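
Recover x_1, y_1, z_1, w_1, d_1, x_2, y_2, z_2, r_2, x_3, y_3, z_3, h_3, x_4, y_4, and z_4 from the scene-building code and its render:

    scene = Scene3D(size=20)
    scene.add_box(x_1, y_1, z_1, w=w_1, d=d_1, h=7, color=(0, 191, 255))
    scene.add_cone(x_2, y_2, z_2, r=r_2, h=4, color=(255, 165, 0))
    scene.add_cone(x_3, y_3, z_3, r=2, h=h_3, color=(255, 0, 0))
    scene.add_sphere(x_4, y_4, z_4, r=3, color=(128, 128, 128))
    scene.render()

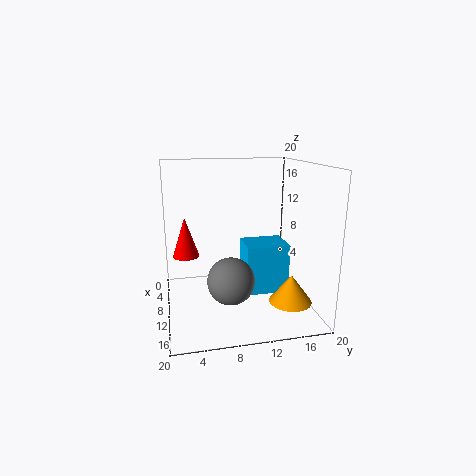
x_1 = 7
y_1 = 11
z_1 = 2
w_1 = 5
d_1 = 6
x_2 = 13
y_2 = 17
z_2 = 1
r_2 = 3
x_3 = 5
y_3 = 3
z_3 = 6
h_3 = 6
x_4 = 15
y_4 = 8
z_4 = 6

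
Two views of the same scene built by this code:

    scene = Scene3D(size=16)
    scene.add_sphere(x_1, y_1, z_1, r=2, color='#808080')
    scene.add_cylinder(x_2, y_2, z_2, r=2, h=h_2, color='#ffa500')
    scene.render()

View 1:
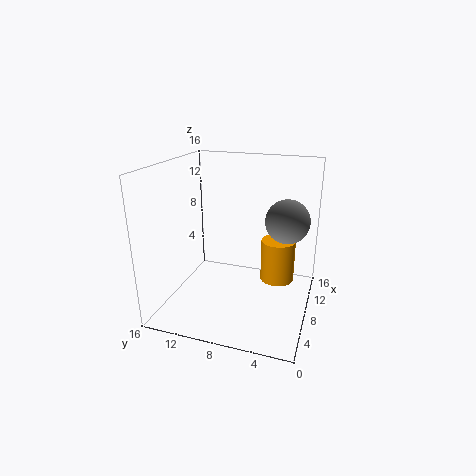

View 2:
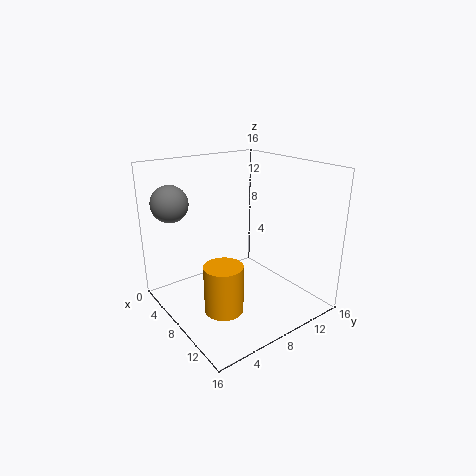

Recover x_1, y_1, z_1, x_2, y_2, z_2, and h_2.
x_1 = 4
y_1 = 2
z_1 = 12
x_2 = 11
y_2 = 4
z_2 = 2
h_2 = 5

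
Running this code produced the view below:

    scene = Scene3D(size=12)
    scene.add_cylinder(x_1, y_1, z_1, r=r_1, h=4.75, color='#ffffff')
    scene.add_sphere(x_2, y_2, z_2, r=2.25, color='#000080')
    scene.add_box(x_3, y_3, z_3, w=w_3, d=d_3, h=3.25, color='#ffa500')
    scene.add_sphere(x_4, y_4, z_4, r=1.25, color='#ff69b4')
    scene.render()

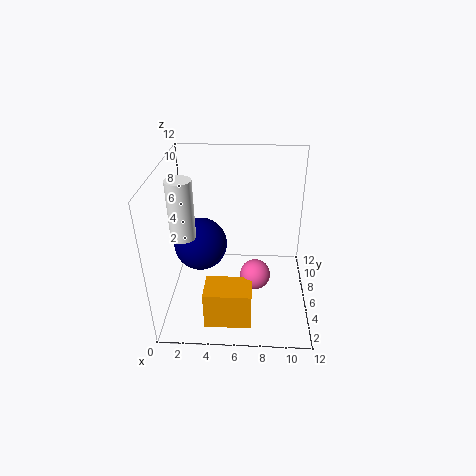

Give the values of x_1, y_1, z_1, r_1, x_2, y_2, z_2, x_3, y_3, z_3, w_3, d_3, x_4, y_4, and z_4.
x_1 = 1.75, y_1 = 4.75, z_1 = 6.75, r_1 = 1, x_2 = 2.75, y_2 = 6.5, z_2 = 5, x_3 = 3.5, y_3 = 1.5, z_3 = 0.25, w_3 = 3.75, d_3 = 2.5, x_4 = 7.5, y_4 = 4.75, z_4 = 3.25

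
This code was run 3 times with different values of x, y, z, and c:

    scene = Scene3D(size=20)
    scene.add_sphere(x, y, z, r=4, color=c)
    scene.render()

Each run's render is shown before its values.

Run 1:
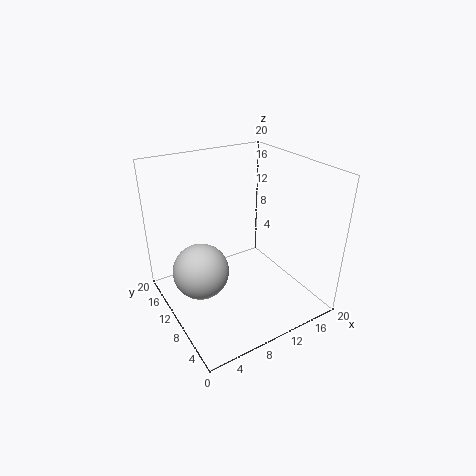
x = 5
y = 12
z = 5
c = 'lightgray'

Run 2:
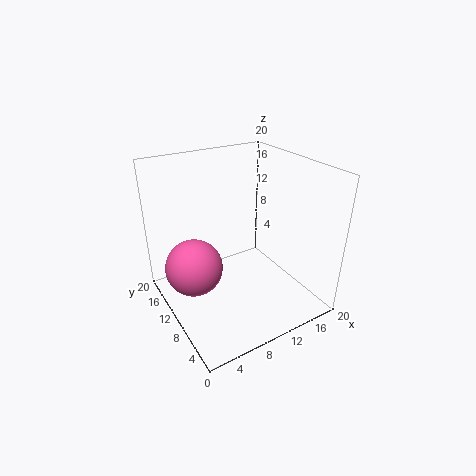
x = 4
y = 12
z = 6
c = 'hotpink'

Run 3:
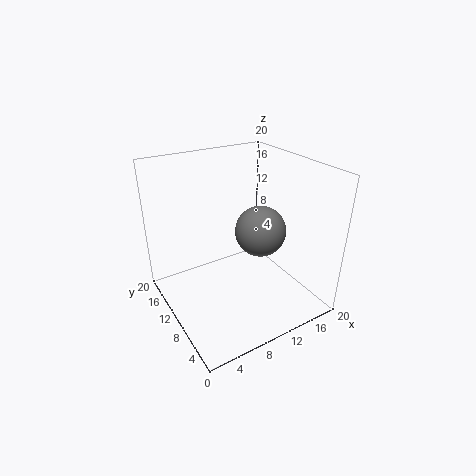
x = 16
y = 13
z = 8
c = 'gray'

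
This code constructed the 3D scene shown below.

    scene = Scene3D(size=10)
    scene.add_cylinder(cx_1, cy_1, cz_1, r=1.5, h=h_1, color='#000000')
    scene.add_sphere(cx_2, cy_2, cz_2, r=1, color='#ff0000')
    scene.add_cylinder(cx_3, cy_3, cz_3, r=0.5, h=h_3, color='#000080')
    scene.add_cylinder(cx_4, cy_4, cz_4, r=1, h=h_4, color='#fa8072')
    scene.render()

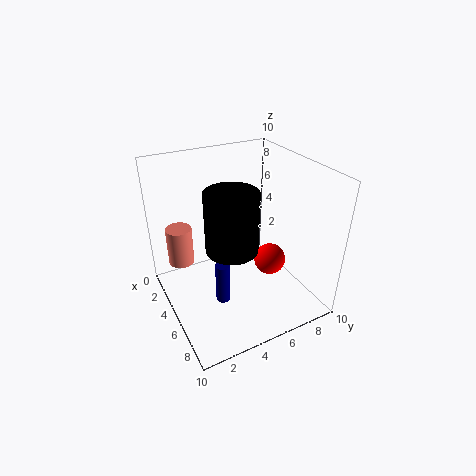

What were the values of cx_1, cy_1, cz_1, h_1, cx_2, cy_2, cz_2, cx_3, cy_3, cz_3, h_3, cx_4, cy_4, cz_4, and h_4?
cx_1 = 8, cy_1 = 3, cz_1 = 6.5, h_1 = 3.5, cx_2 = 7.5, cy_2 = 6, cz_2 = 4.5, cx_3 = 5.5, cy_3 = 3.5, cz_3 = 0.5, h_3 = 3, cx_4 = 1, cy_4 = 2, cz_4 = 1.5, h_4 = 3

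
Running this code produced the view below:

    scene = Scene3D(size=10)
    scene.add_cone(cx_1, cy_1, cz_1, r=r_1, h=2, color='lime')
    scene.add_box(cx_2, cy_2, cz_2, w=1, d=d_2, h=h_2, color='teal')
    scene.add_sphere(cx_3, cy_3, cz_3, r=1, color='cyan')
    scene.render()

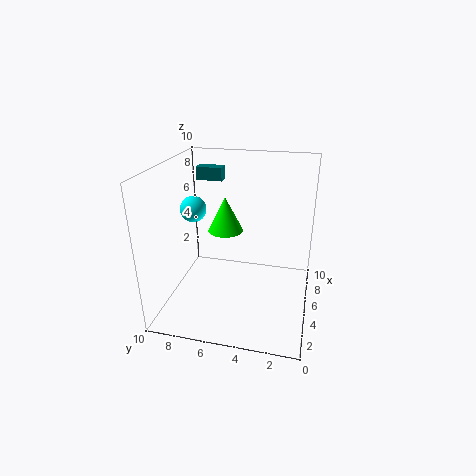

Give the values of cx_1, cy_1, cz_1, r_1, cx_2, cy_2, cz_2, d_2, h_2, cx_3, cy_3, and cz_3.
cx_1 = 2, cy_1 = 5, cz_1 = 7, r_1 = 1, cx_2 = 8, cy_2 = 7, cz_2 = 8, d_2 = 2, h_2 = 1, cx_3 = 7, cy_3 = 9, cz_3 = 6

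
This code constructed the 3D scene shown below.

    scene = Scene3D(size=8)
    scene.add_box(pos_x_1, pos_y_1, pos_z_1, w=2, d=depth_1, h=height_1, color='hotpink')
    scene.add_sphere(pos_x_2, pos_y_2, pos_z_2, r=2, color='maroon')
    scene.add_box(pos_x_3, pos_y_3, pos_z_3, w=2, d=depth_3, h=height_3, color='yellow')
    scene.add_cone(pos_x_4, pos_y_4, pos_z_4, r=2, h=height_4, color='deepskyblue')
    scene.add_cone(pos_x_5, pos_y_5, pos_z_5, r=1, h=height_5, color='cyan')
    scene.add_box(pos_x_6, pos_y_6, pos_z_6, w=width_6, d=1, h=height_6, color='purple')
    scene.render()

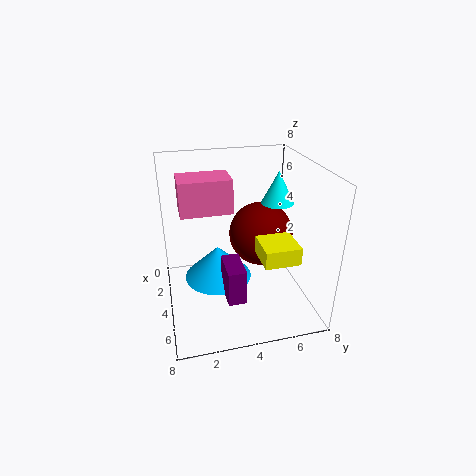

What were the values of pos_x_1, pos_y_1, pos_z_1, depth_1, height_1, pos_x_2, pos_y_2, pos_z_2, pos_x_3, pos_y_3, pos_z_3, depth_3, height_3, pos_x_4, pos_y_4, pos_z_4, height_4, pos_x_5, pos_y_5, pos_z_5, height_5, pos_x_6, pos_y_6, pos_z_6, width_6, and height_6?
pos_x_1 = 1; pos_y_1 = 1; pos_z_1 = 5; depth_1 = 3; height_1 = 2; pos_x_2 = 2; pos_y_2 = 6; pos_z_2 = 3; pos_x_3 = 4; pos_y_3 = 5; pos_z_3 = 3; depth_3 = 2; height_3 = 1; pos_x_4 = 3; pos_y_4 = 3; pos_z_4 = 1; height_4 = 2; pos_x_5 = 2; pos_y_5 = 7; pos_z_5 = 5; height_5 = 2; pos_x_6 = 4; pos_y_6 = 3; pos_z_6 = 1; width_6 = 2; height_6 = 2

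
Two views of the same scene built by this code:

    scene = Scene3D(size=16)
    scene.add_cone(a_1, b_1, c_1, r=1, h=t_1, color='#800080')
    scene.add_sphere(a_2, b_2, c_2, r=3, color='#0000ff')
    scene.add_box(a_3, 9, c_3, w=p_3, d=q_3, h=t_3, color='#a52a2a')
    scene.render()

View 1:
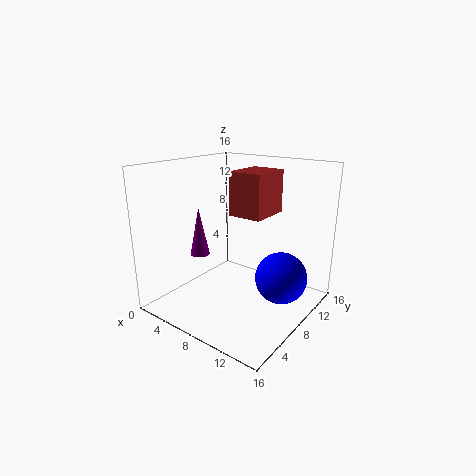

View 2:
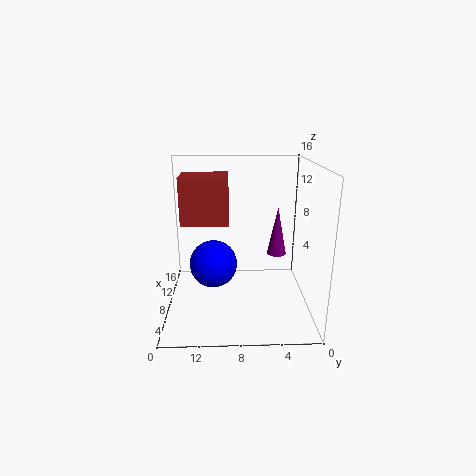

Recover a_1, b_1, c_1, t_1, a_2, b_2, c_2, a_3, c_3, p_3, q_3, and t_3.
a_1 = 6, b_1 = 4, c_1 = 7, t_1 = 5, a_2 = 12, b_2 = 11, c_2 = 3, a_3 = 6, c_3 = 10, p_3 = 4, q_3 = 5, t_3 = 5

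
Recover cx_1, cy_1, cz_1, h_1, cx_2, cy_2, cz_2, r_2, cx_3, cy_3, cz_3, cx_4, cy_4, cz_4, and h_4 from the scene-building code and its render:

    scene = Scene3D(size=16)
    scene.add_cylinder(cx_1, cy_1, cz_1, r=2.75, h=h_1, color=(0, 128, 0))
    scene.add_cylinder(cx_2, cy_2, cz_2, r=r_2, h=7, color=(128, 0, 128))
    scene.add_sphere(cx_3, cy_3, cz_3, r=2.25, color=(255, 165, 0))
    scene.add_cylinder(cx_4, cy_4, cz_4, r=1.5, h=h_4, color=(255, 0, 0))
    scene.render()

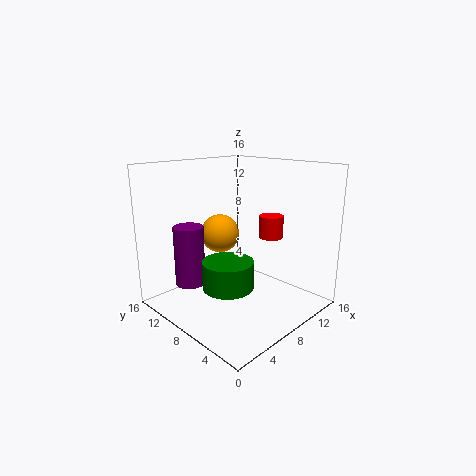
cx_1 = 5.5, cy_1 = 7, cz_1 = 3.25, h_1 = 3, cx_2 = 4.75, cy_2 = 12.75, cz_2 = 2, r_2 = 1.75, cx_3 = 8.25, cy_3 = 11.25, cz_3 = 7.75, cx_4 = 13.75, cy_4 = 8, cz_4 = 6.75, h_4 = 2.75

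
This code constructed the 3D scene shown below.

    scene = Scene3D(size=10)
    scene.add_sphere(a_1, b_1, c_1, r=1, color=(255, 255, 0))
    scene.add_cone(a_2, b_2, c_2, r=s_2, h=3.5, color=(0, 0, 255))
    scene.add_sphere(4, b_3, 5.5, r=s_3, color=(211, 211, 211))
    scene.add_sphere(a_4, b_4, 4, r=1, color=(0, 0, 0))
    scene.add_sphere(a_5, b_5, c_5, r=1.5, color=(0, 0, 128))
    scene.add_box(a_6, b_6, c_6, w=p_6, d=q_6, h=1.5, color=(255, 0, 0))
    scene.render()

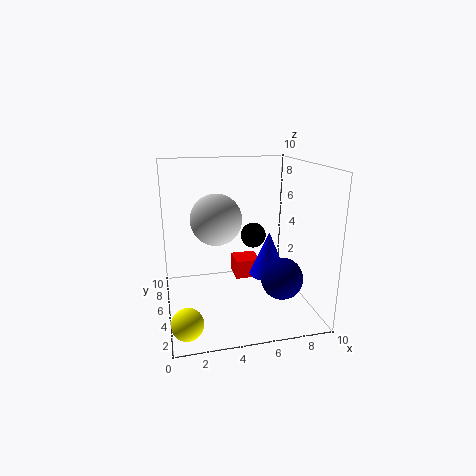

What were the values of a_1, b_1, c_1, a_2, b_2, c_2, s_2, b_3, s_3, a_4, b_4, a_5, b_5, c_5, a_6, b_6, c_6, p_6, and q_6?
a_1 = 1
b_1 = 1.5
c_1 = 1
a_2 = 8
b_2 = 7
c_2 = 1
s_2 = 1.5
b_3 = 8
s_3 = 2
a_4 = 7
b_4 = 8
a_5 = 8
b_5 = 4
c_5 = 2
a_6 = 5.5
b_6 = 7.5
c_6 = 0.5
p_6 = 2
q_6 = 2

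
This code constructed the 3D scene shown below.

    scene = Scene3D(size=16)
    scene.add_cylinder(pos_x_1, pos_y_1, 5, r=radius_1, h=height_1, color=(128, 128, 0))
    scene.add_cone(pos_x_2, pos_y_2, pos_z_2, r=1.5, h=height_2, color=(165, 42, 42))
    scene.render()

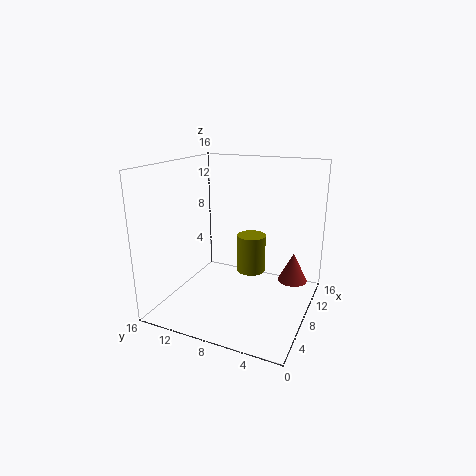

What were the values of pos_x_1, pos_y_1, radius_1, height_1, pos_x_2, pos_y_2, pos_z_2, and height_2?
pos_x_1 = 7, pos_y_1 = 6, radius_1 = 1.5, height_1 = 4, pos_x_2 = 7.5, pos_y_2 = 1.5, pos_z_2 = 4.5, height_2 = 3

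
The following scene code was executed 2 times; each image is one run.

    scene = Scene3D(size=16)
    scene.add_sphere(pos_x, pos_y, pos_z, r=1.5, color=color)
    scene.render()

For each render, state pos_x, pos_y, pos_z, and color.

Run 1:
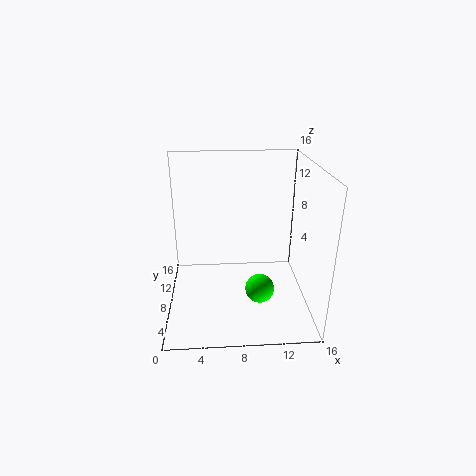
pos_x = 10
pos_y = 4
pos_z = 4
color = 'lime'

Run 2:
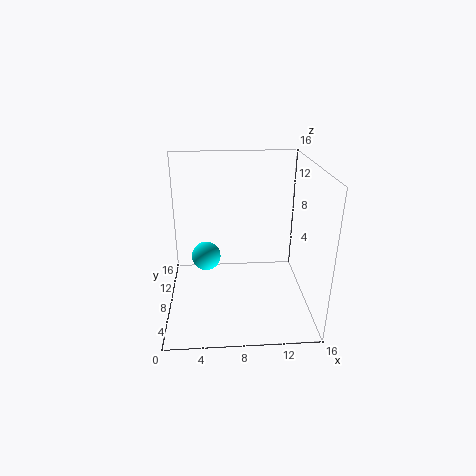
pos_x = 4.5
pos_y = 6
pos_z = 7
color = 'cyan'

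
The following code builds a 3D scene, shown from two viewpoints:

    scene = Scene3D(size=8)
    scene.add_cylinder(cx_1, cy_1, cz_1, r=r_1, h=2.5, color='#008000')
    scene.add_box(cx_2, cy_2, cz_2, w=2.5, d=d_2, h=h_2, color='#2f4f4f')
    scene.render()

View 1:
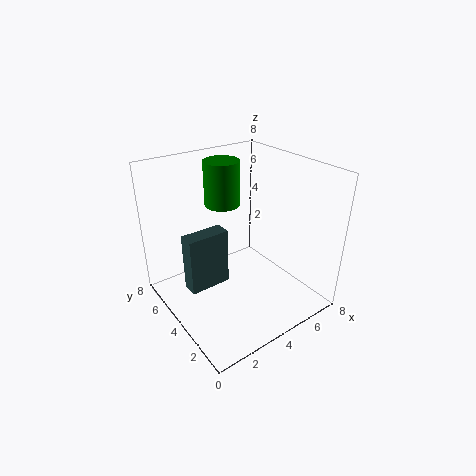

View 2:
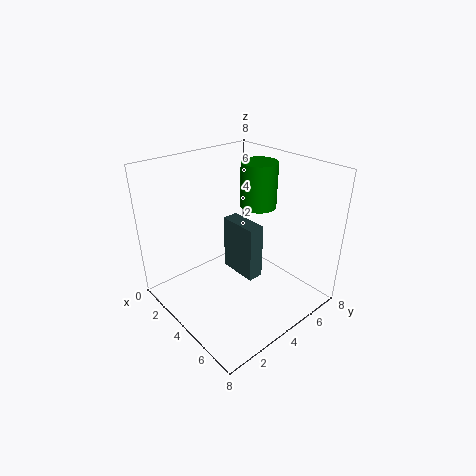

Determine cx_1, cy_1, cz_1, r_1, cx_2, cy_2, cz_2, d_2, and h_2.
cx_1 = 4, cy_1 = 5.5, cz_1 = 5.5, r_1 = 1, cx_2 = 1.5, cy_2 = 5, cz_2 = 0.5, d_2 = 1, h_2 = 3.5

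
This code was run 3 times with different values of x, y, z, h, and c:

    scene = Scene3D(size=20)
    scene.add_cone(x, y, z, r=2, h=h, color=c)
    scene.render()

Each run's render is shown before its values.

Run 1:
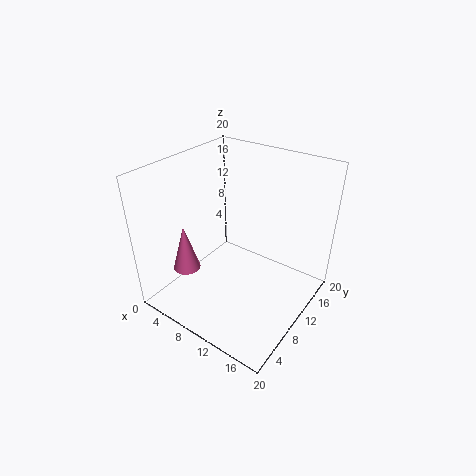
x = 3
y = 6.5
z = 4
h = 7
c = 'hotpink'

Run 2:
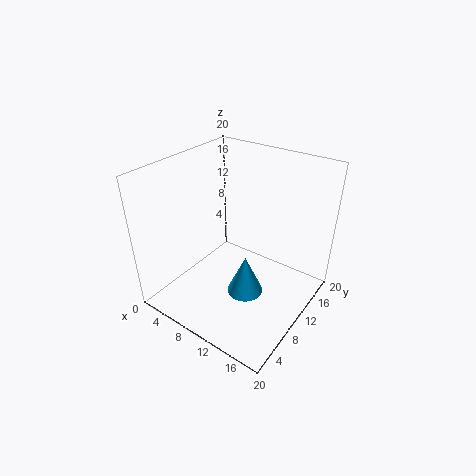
x = 16
y = 3
z = 9
h = 4.5
c = 'deepskyblue'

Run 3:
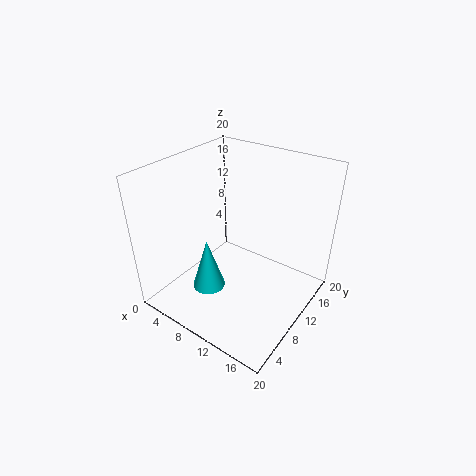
x = 10.5
y = 3
z = 7
h = 6.5
c = 'cyan'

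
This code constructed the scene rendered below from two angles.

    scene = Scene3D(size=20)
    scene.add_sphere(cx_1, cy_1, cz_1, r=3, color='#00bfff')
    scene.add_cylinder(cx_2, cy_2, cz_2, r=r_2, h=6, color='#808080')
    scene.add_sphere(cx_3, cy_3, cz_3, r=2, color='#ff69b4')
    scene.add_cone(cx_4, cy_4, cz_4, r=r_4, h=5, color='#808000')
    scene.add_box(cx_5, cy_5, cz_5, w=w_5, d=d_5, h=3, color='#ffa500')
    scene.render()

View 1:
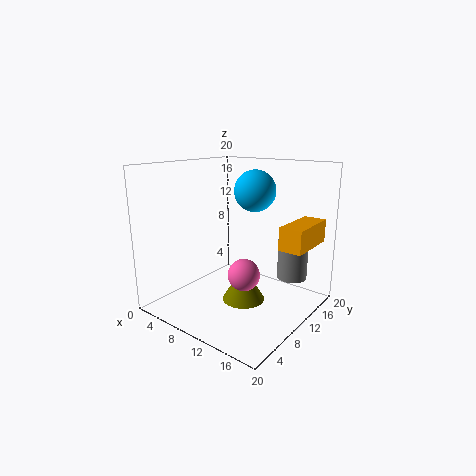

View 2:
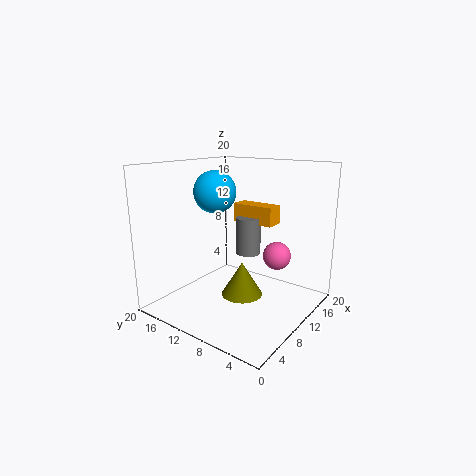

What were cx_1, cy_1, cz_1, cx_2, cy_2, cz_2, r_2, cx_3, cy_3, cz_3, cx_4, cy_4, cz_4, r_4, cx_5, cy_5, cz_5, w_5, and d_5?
cx_1 = 10
cy_1 = 14
cz_1 = 16
cx_2 = 17
cy_2 = 13
cz_2 = 5
r_2 = 2
cx_3 = 14
cy_3 = 6
cz_3 = 7
cx_4 = 11
cy_4 = 10
cz_4 = 1
r_4 = 3
cx_5 = 17
cy_5 = 9
cz_5 = 10
w_5 = 3
d_5 = 7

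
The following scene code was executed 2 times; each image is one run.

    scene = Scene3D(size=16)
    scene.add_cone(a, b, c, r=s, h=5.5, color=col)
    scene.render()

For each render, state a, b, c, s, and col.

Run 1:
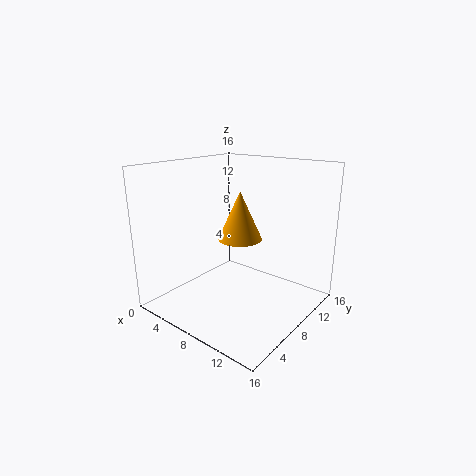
a = 7.5, b = 9, c = 7.5, s = 2.5, col = 'orange'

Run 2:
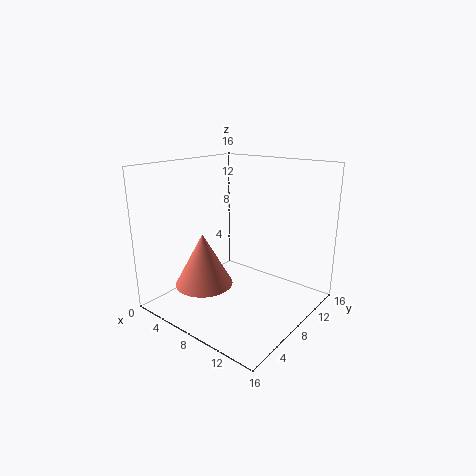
a = 7, b = 3.5, c = 4, s = 3, col = 'salmon'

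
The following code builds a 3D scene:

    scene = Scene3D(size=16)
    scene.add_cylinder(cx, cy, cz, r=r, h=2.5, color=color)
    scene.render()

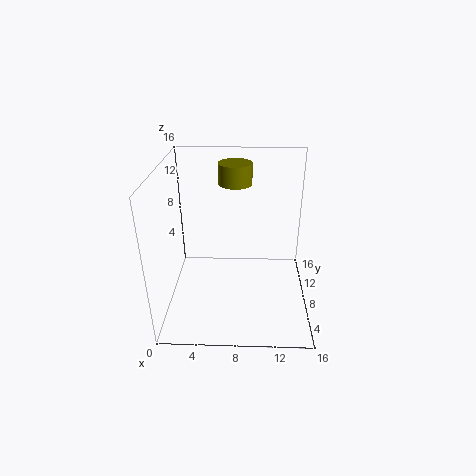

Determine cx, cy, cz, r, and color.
cx = 7.5; cy = 13; cz = 12.5; r = 2; color = 'olive'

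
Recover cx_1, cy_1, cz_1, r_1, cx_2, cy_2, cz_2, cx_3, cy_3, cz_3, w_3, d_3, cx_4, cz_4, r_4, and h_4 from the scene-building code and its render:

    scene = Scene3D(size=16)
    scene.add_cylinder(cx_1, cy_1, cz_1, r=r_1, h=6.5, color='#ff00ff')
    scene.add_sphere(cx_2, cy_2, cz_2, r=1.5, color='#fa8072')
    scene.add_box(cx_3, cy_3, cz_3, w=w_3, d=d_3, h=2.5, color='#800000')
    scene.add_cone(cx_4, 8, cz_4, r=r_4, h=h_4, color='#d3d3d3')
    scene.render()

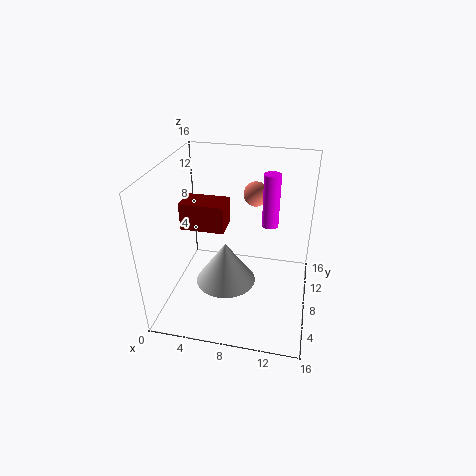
cx_1 = 11
cy_1 = 12.5
cz_1 = 7.5
r_1 = 1
cx_2 = 9
cy_2 = 13.5
cz_2 = 11
cx_3 = 4
cy_3 = 2
cz_3 = 12
w_3 = 4
d_3 = 2.5
cx_4 = 6.5
cz_4 = 2
r_4 = 3.5
h_4 = 5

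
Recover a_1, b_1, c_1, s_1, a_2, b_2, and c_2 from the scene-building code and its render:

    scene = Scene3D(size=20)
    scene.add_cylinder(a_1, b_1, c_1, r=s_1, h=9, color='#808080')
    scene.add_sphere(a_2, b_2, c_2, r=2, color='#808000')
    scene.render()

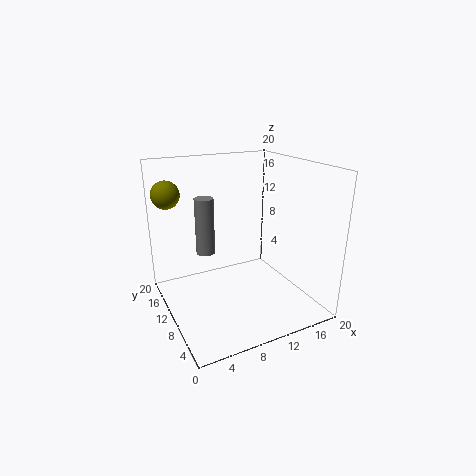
a_1 = 8, b_1 = 17.5, c_1 = 5, s_1 = 1.5, a_2 = 2, b_2 = 16.5, c_2 = 15.5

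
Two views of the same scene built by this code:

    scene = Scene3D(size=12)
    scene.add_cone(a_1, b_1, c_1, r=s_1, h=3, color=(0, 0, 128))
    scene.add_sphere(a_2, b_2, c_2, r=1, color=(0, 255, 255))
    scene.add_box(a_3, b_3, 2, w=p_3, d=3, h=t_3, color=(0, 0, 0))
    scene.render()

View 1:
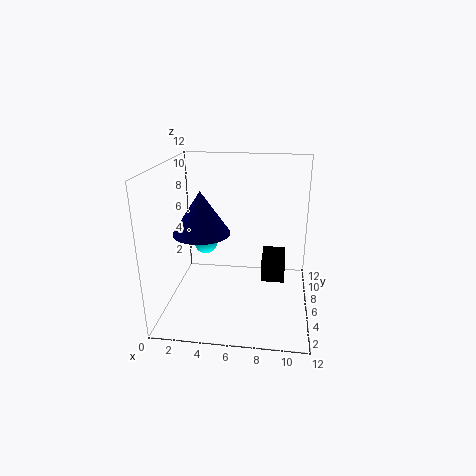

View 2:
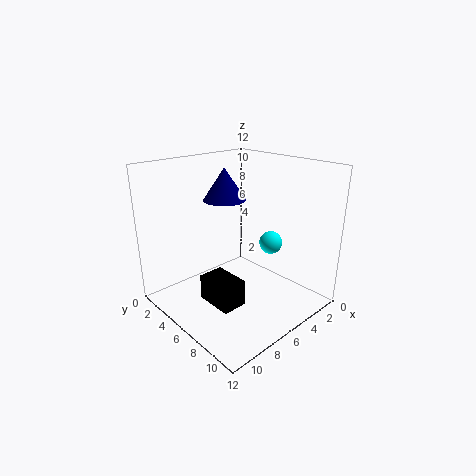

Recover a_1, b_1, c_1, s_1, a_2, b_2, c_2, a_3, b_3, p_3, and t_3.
a_1 = 4, b_1 = 2, c_1 = 8, s_1 = 2, a_2 = 3, b_2 = 7, c_2 = 5, a_3 = 8, b_3 = 6, p_3 = 2, t_3 = 2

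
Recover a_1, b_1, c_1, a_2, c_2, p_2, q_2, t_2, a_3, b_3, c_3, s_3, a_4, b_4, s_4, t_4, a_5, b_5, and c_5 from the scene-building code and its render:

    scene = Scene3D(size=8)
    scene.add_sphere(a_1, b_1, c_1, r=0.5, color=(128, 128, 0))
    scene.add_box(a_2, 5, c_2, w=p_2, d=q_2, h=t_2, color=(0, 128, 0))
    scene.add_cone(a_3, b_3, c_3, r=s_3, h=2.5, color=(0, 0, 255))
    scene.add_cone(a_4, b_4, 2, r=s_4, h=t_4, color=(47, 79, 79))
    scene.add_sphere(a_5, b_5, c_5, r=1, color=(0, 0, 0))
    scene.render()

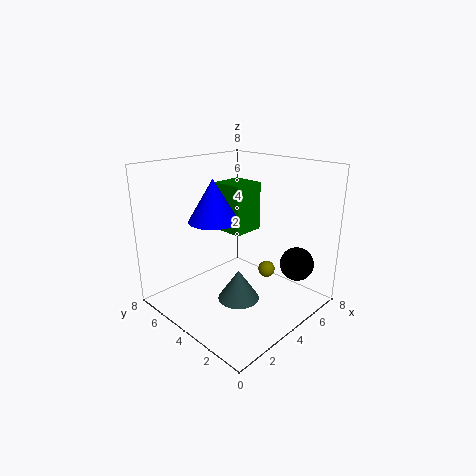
a_1 = 6, b_1 = 3.5, c_1 = 1.5, a_2 = 5, c_2 = 3.5, p_2 = 2, q_2 = 2, t_2 = 3, a_3 = 4, b_3 = 6, c_3 = 4.5, s_3 = 1.5, a_4 = 2, b_4 = 2, s_4 = 1, t_4 = 1.5, a_5 = 7, b_5 = 2, c_5 = 2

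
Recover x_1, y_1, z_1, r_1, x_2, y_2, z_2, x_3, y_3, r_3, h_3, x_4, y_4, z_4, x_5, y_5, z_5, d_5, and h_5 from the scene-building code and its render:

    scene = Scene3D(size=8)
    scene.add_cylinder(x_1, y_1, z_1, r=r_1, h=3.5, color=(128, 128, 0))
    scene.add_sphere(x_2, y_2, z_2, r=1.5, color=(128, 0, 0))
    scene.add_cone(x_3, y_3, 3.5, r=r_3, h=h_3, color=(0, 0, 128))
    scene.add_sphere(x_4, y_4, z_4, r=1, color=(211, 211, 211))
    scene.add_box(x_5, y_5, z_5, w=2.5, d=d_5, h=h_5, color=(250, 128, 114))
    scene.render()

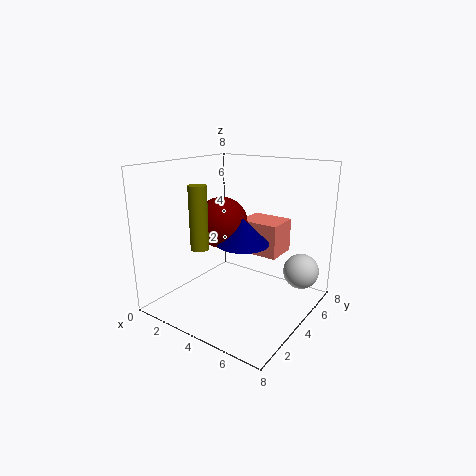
x_1 = 2.5; y_1 = 2.5; z_1 = 3.5; r_1 = 0.5; x_2 = 2.5; y_2 = 4.5; z_2 = 4.5; x_3 = 4; y_3 = 4.5; r_3 = 1.5; h_3 = 1.5; x_4 = 7; y_4 = 6; z_4 = 2; x_5 = 3; y_5 = 5.5; z_5 = 2.5; d_5 = 2; h_5 = 2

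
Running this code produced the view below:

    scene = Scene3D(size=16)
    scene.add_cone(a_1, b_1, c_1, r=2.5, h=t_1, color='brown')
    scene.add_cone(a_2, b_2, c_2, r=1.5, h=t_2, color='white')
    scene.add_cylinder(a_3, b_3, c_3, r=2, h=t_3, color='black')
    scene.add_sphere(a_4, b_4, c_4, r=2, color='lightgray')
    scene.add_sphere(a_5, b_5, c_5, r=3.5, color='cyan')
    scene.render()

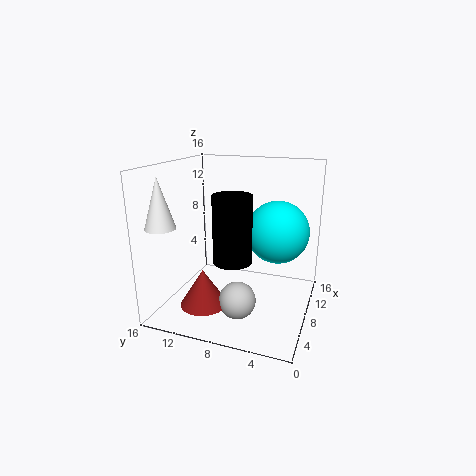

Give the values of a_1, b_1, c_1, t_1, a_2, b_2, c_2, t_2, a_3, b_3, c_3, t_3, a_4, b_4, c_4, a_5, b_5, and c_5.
a_1 = 4, b_1 = 10.5, c_1 = 1.5, t_1 = 4, a_2 = 1.5, b_2 = 13.5, c_2 = 10.5, t_2 = 5, a_3 = 5, b_3 = 7.5, c_3 = 6.5, t_3 = 7, a_4 = 5, b_4 = 7, c_4 = 2, a_5 = 10, b_5 = 4, c_5 = 8.5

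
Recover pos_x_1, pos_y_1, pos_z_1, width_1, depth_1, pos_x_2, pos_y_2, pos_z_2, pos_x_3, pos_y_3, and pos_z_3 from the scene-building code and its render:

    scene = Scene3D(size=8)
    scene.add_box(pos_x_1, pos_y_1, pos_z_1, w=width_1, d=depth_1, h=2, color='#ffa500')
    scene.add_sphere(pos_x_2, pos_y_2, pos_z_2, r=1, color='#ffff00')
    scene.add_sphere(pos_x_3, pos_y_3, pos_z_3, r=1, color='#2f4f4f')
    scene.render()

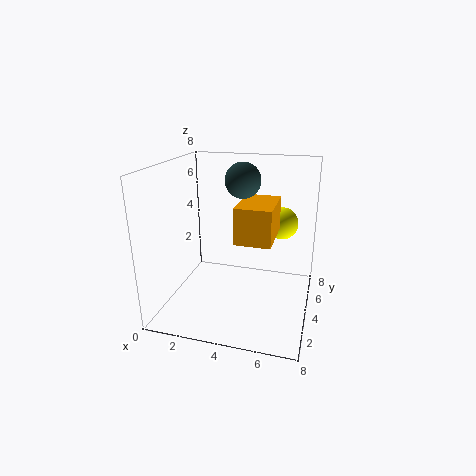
pos_x_1 = 4, pos_y_1 = 3, pos_z_1 = 4, width_1 = 2, depth_1 = 3, pos_x_2 = 6, pos_y_2 = 7, pos_z_2 = 4, pos_x_3 = 4, pos_y_3 = 5, pos_z_3 = 7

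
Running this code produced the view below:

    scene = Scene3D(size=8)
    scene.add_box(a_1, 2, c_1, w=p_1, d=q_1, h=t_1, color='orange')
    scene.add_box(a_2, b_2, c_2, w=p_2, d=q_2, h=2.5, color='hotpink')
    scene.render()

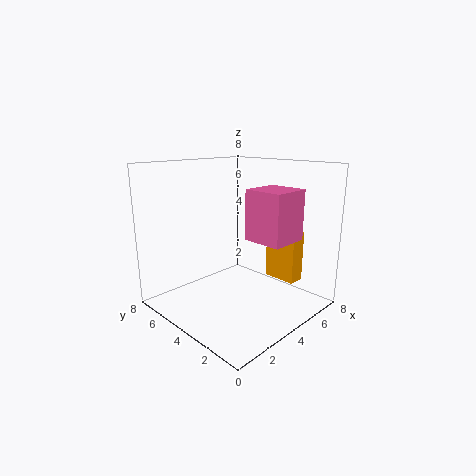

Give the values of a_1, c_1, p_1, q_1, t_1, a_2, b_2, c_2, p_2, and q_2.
a_1 = 6.5; c_1 = 1; p_1 = 1; q_1 = 2; t_1 = 3; a_2 = 3; b_2 = 0.5; c_2 = 4.5; p_2 = 2; q_2 = 2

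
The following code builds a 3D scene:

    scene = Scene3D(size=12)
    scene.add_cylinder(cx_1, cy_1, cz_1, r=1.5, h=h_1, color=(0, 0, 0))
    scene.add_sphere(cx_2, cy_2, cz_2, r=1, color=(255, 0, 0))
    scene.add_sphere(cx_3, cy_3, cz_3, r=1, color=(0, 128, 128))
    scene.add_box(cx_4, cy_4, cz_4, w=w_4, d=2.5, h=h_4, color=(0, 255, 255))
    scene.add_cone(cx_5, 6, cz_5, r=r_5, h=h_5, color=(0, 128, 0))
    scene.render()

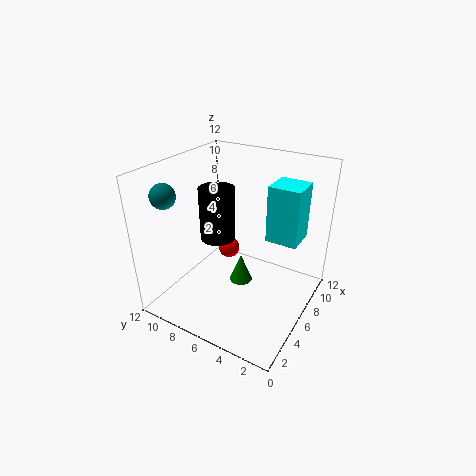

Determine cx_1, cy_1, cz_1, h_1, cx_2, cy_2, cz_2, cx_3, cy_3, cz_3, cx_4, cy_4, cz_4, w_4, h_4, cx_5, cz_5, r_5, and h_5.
cx_1 = 6
cy_1 = 8
cz_1 = 5.5
h_1 = 4.5
cx_2 = 8.5
cy_2 = 8.5
cz_2 = 3
cx_3 = 2.5
cy_3 = 10.5
cz_3 = 10
cx_4 = 6
cy_4 = 1
cz_4 = 6.5
w_4 = 2.5
h_4 = 4.5
cx_5 = 6.5
cz_5 = 1.5
r_5 = 1
h_5 = 2.5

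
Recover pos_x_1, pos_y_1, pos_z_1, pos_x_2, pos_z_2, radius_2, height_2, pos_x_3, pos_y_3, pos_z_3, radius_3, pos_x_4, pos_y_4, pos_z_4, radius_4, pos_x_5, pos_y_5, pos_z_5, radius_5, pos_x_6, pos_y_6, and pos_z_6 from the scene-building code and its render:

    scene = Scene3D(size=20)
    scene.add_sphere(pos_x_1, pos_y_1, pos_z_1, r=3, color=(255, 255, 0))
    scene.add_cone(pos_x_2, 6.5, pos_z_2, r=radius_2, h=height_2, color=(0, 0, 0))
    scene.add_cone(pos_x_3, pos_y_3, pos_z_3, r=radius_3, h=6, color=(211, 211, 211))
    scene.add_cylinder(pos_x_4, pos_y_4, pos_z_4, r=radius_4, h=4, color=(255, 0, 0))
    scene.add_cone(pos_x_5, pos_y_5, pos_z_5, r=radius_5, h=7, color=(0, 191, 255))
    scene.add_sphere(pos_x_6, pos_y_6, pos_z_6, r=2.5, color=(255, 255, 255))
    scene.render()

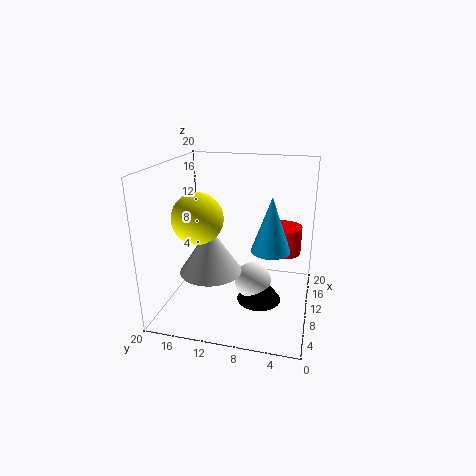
pos_x_1 = 3, pos_y_1 = 13, pos_z_1 = 15, pos_x_2 = 8, pos_z_2 = 2, radius_2 = 3, height_2 = 4, pos_x_3 = 5.5, pos_y_3 = 12.5, pos_z_3 = 7, radius_3 = 4, pos_x_4 = 13.5, pos_y_4 = 4, pos_z_4 = 7, radius_4 = 2.5, pos_x_5 = 7, pos_y_5 = 5, pos_z_5 = 10, radius_5 = 2.5, pos_x_6 = 8.5, pos_y_6 = 7.5, pos_z_6 = 4.5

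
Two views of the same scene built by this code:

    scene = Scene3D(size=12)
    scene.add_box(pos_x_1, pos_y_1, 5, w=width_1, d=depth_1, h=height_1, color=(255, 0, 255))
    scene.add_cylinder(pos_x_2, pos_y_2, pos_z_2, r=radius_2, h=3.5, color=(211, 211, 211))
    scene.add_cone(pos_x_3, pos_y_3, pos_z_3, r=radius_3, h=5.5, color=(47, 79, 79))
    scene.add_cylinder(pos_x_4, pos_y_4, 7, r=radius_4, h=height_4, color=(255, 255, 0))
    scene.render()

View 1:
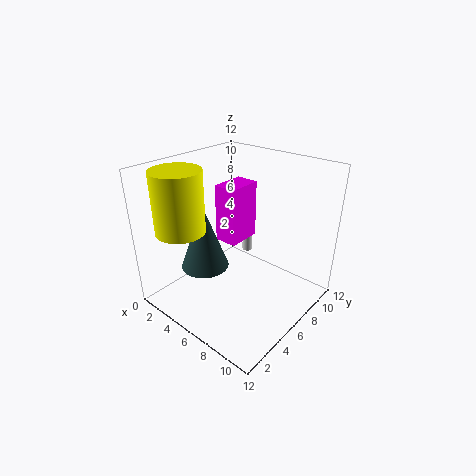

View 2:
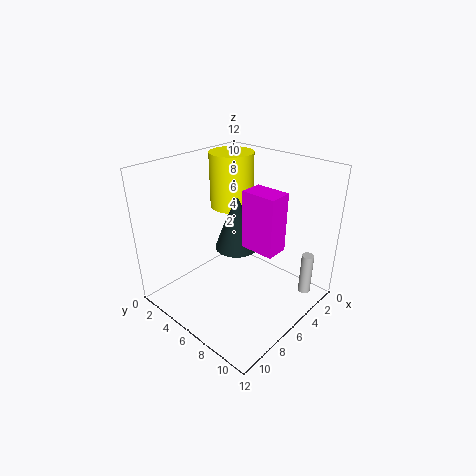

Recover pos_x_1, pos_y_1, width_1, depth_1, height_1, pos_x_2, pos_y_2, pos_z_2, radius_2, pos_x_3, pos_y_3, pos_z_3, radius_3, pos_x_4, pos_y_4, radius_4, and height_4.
pos_x_1 = 3.5, pos_y_1 = 6, width_1 = 2, depth_1 = 3, height_1 = 5, pos_x_2 = 3, pos_y_2 = 11, pos_z_2 = 1.5, radius_2 = 0.5, pos_x_3 = 4, pos_y_3 = 4, pos_z_3 = 3.5, radius_3 = 2, pos_x_4 = 3, pos_y_4 = 2.5, radius_4 = 2, height_4 = 5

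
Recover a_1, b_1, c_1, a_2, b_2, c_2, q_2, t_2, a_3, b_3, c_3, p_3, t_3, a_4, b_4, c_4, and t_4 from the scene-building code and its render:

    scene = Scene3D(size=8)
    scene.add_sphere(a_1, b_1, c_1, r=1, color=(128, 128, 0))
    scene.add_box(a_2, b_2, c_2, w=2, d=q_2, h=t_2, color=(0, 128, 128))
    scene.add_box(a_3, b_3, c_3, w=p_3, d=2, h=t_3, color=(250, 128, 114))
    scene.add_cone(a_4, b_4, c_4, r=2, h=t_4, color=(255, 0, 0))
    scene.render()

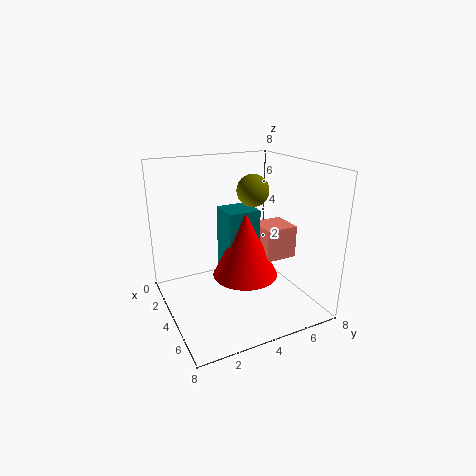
a_1 = 2; b_1 = 6; c_1 = 6; a_2 = 1; b_2 = 4; c_2 = 1; q_2 = 2; t_2 = 4; a_3 = 2; b_3 = 6; c_3 = 2; p_3 = 2; t_3 = 2; a_4 = 3; b_4 = 5; c_4 = 1; t_4 = 4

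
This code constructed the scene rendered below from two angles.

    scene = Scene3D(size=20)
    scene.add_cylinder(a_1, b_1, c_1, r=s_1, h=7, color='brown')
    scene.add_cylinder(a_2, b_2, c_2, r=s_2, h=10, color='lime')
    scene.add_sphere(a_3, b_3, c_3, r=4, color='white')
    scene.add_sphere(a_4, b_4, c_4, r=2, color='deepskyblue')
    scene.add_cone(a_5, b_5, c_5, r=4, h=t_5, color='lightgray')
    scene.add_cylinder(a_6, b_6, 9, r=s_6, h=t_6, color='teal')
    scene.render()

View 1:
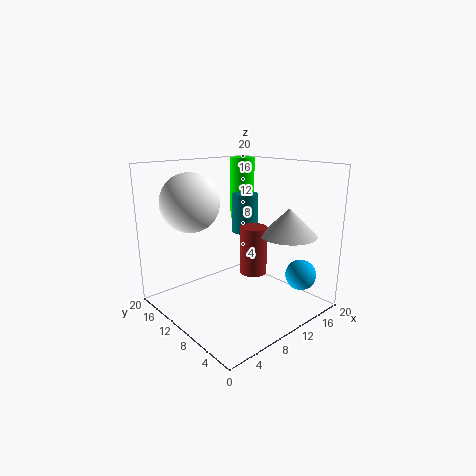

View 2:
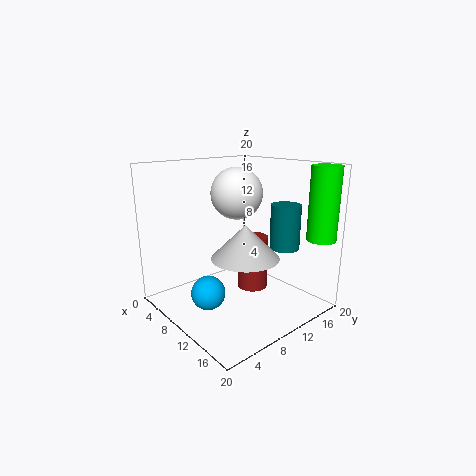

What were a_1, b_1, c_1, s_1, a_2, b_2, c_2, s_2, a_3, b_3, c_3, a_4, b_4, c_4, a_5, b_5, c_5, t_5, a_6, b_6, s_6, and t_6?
a_1 = 13; b_1 = 10; c_1 = 4; s_1 = 2; a_2 = 18; b_2 = 18; c_2 = 10; s_2 = 2; a_3 = 5; b_3 = 14; c_3 = 15; a_4 = 14; b_4 = 2; c_4 = 6; a_5 = 16; b_5 = 6; c_5 = 10; t_5 = 4; a_6 = 15; b_6 = 14; s_6 = 2; t_6 = 6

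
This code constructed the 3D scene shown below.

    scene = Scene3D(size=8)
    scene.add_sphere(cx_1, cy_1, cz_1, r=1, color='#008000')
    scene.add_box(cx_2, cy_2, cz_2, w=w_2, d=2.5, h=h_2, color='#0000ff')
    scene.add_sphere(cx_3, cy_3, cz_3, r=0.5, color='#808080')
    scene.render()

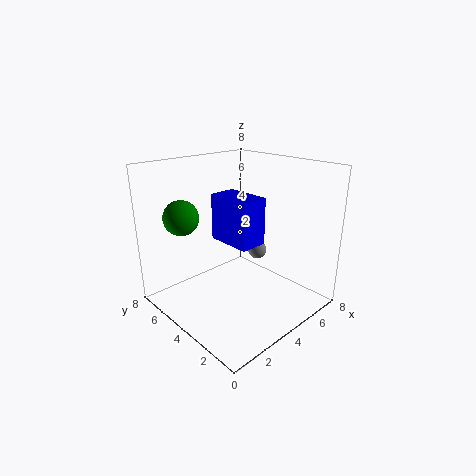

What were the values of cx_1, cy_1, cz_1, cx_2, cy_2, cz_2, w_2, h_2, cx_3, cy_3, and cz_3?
cx_1 = 2
cy_1 = 6.5
cz_1 = 5
cx_2 = 3
cy_2 = 2.5
cz_2 = 4
w_2 = 1.5
h_2 = 2.5
cx_3 = 4.5
cy_3 = 3
cz_3 = 3.5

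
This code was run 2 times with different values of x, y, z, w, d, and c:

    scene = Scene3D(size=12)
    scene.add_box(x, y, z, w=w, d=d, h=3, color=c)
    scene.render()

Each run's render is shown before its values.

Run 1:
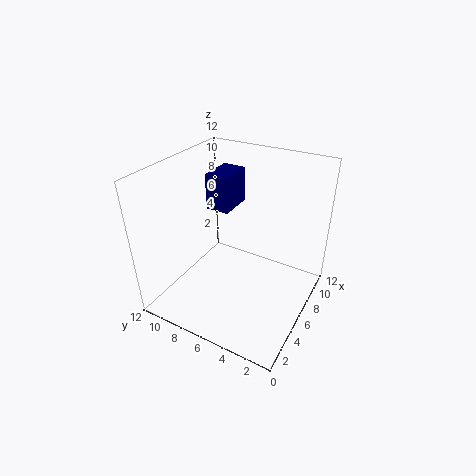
x = 6, y = 7, z = 8, w = 3, d = 2, c = 'navy'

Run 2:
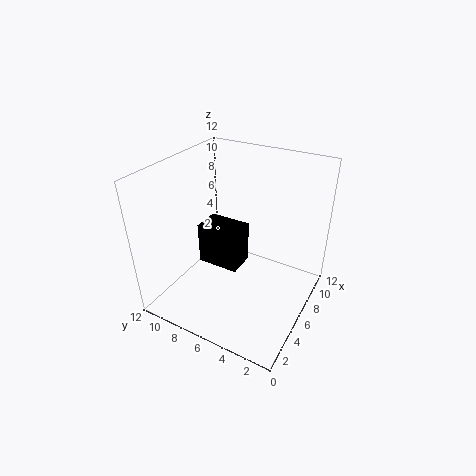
x = 2, y = 4, z = 6, w = 2, d = 3, c = 'black'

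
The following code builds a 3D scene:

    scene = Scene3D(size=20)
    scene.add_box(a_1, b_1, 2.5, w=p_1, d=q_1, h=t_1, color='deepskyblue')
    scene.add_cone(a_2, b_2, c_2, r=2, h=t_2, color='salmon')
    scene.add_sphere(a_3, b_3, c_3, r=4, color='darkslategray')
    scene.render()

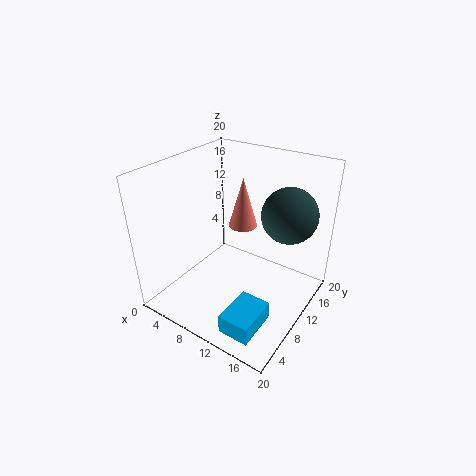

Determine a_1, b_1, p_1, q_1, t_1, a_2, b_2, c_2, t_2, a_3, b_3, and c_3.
a_1 = 13.5, b_1 = 0.5, p_1 = 4, q_1 = 5.5, t_1 = 2.5, a_2 = 9.5, b_2 = 12, c_2 = 11, t_2 = 7, a_3 = 15, b_3 = 15.5, c_3 = 12.5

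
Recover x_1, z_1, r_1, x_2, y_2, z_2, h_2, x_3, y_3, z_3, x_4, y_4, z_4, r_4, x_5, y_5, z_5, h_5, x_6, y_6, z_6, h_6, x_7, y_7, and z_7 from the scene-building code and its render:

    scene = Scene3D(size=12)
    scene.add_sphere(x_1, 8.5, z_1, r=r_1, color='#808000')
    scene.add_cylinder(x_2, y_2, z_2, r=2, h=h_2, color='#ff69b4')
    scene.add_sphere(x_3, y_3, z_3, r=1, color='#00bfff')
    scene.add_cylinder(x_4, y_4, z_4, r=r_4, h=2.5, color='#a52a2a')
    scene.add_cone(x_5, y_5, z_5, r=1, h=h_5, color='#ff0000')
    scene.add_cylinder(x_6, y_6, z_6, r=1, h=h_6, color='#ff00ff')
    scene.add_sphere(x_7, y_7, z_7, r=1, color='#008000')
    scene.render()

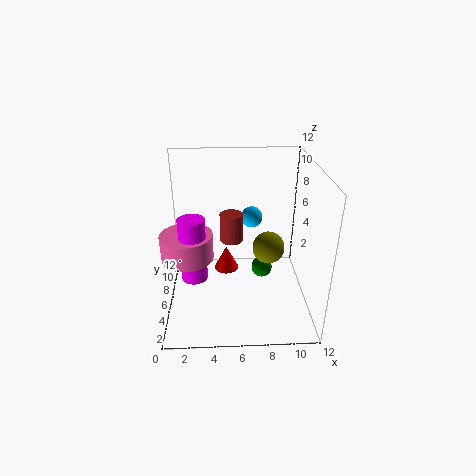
x_1 = 9
z_1 = 3.5
r_1 = 1.5
x_2 = 2
y_2 = 4
z_2 = 5.5
h_2 = 2
x_3 = 7.5
y_3 = 10
z_3 = 6
x_4 = 5.5
y_4 = 7.5
z_4 = 5
r_4 = 1
x_5 = 5
y_5 = 5.5
z_5 = 3.5
h_5 = 2
x_6 = 2.5
y_6 = 3.5
z_6 = 4
h_6 = 5
x_7 = 8.5
y_7 = 9
z_7 = 1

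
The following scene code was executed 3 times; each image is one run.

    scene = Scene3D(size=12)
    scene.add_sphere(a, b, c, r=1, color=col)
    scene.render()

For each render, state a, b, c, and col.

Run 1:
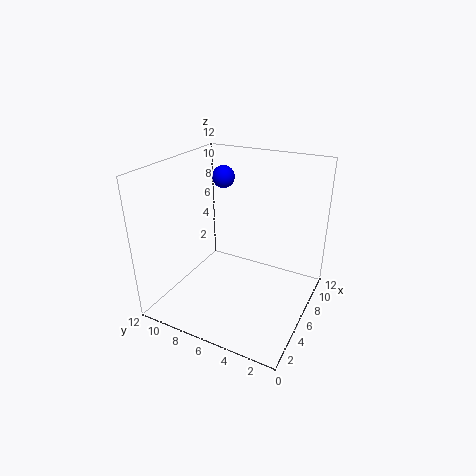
a = 9
b = 9
c = 10
col = 'blue'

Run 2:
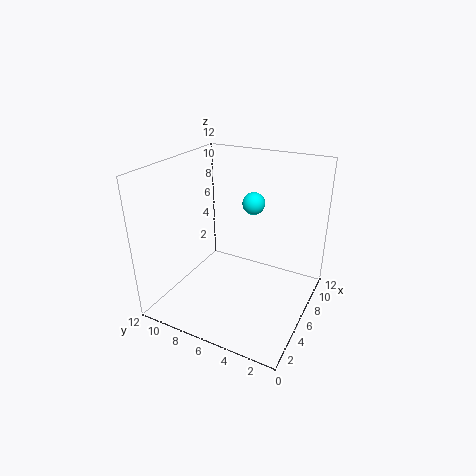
a = 9
b = 6
c = 8
col = 'cyan'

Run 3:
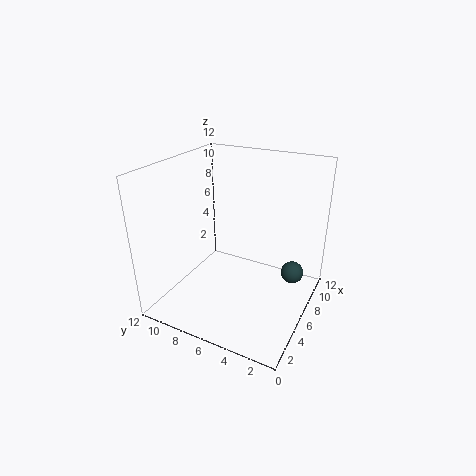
a = 9
b = 2
c = 2
col = 'darkslategray'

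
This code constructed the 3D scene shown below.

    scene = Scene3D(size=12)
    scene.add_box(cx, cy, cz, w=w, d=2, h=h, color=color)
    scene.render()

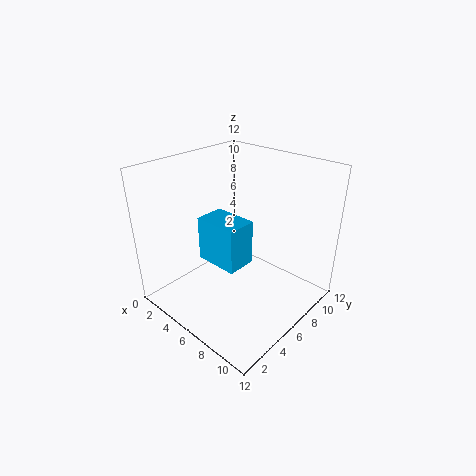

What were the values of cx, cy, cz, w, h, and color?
cx = 7; cy = 1; cz = 7; w = 3; h = 3; color = 'deepskyblue'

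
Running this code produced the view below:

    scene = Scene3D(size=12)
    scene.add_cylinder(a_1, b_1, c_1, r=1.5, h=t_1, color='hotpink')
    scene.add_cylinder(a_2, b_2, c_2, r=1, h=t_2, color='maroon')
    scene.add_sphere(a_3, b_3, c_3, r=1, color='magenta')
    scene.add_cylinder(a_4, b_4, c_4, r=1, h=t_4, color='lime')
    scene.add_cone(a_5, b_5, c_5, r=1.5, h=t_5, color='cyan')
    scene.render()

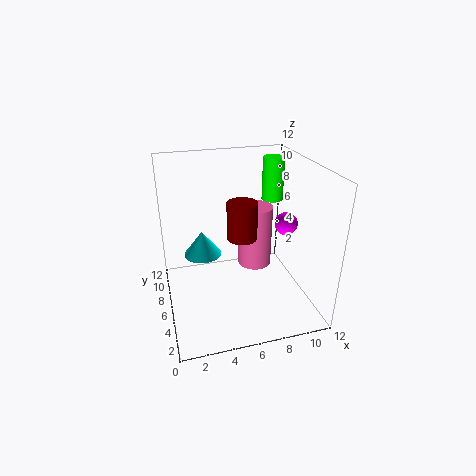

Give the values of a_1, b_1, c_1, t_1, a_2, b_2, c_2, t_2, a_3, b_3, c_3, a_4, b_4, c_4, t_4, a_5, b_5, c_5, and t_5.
a_1 = 8; b_1 = 7.5; c_1 = 2.5; t_1 = 5.5; a_2 = 5; b_2 = 1.5; c_2 = 8.5; t_2 = 2.5; a_3 = 10.5; b_3 = 6.5; c_3 = 6.5; a_4 = 10.5; b_4 = 10; c_4 = 7.5; t_4 = 4; a_5 = 3; b_5 = 6; c_5 = 5; t_5 = 2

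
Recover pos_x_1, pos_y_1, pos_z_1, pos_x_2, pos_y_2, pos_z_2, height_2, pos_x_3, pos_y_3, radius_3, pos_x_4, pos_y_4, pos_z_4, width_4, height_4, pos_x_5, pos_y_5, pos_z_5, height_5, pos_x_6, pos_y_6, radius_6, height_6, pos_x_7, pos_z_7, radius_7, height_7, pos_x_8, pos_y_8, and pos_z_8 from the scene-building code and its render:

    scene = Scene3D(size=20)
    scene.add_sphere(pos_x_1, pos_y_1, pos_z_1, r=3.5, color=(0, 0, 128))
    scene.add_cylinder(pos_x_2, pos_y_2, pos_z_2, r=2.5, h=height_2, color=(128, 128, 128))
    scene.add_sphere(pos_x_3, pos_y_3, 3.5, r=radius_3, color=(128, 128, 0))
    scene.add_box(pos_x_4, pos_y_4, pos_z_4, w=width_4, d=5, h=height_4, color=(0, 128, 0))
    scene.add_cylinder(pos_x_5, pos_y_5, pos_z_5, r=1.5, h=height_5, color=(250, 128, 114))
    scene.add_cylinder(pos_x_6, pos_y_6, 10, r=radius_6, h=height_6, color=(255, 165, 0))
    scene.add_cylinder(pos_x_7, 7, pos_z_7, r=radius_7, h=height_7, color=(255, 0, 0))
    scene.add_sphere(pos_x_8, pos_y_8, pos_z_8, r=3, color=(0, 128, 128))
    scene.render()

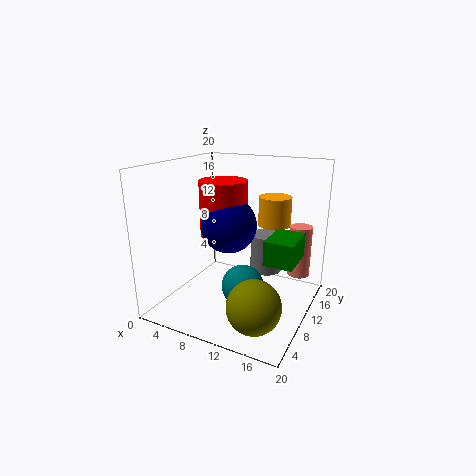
pos_x_1 = 10.5; pos_y_1 = 6.5; pos_z_1 = 13; pos_x_2 = 11.5; pos_y_2 = 17; pos_z_2 = 2.5; height_2 = 6; pos_x_3 = 15; pos_y_3 = 4.5; radius_3 = 3.5; pos_x_4 = 16; pos_y_4 = 4.5; pos_z_4 = 9.5; width_4 = 3.5; height_4 = 3; pos_x_5 = 18; pos_y_5 = 13; pos_z_5 = 5; height_5 = 7; pos_x_6 = 12.5; pos_y_6 = 17.5; radius_6 = 2.5; height_6 = 4.5; pos_x_7 = 9.5; pos_z_7 = 11.5; radius_7 = 3; height_7 = 7; pos_x_8 = 11; pos_y_8 = 9.5; pos_z_8 = 3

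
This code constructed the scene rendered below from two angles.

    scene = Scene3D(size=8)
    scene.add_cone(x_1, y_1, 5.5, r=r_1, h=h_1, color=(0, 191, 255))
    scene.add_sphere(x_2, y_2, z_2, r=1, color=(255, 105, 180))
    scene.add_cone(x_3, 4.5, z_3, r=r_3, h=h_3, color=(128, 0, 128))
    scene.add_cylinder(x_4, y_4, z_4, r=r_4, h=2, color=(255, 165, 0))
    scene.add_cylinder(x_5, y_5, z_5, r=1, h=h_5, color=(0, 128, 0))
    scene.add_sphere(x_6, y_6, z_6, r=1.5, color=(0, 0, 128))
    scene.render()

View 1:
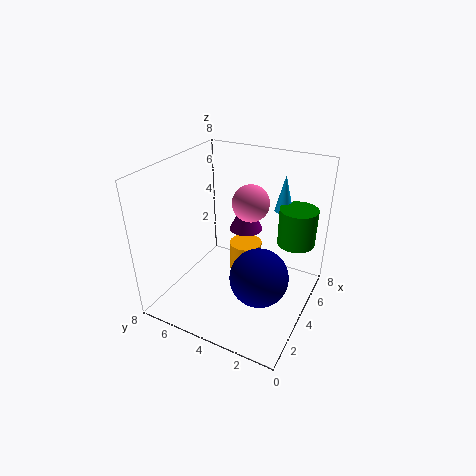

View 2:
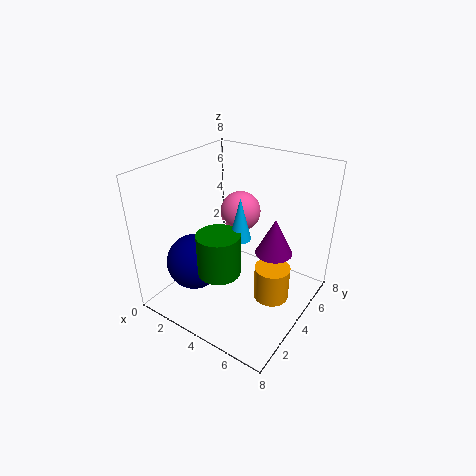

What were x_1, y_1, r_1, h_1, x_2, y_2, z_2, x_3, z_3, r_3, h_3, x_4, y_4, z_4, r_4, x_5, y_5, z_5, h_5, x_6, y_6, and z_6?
x_1 = 5.5; y_1 = 2; r_1 = 0.5; h_1 = 2; x_2 = 4.5; y_2 = 3.5; z_2 = 6; x_3 = 6; z_3 = 3.5; r_3 = 1; h_3 = 2; x_4 = 6; y_4 = 4.5; z_4 = 0.5; r_4 = 1; x_5 = 5; y_5 = 1; z_5 = 4; h_5 = 2; x_6 = 2.5; y_6 = 2; z_6 = 3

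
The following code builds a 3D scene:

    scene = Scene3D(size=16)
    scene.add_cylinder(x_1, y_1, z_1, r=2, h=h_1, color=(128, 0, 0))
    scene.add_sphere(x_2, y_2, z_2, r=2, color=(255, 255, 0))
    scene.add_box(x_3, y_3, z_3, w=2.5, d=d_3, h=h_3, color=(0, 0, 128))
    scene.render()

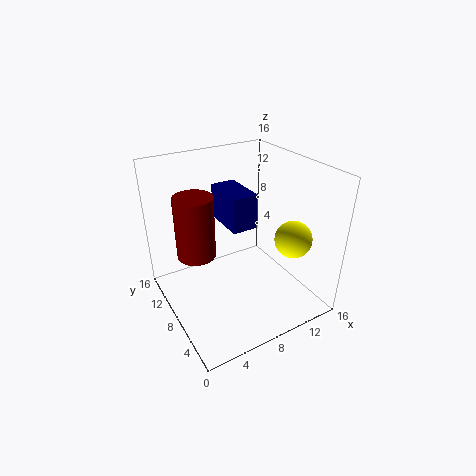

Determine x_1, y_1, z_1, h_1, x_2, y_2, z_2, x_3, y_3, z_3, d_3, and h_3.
x_1 = 3, y_1 = 8, z_1 = 7.5, h_1 = 6.5, x_2 = 12.5, y_2 = 4, z_2 = 8.5, x_3 = 5.5, y_3 = 4.5, z_3 = 11, d_3 = 4.5, h_3 = 3.5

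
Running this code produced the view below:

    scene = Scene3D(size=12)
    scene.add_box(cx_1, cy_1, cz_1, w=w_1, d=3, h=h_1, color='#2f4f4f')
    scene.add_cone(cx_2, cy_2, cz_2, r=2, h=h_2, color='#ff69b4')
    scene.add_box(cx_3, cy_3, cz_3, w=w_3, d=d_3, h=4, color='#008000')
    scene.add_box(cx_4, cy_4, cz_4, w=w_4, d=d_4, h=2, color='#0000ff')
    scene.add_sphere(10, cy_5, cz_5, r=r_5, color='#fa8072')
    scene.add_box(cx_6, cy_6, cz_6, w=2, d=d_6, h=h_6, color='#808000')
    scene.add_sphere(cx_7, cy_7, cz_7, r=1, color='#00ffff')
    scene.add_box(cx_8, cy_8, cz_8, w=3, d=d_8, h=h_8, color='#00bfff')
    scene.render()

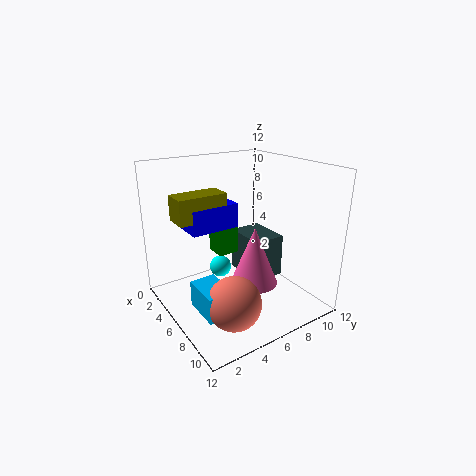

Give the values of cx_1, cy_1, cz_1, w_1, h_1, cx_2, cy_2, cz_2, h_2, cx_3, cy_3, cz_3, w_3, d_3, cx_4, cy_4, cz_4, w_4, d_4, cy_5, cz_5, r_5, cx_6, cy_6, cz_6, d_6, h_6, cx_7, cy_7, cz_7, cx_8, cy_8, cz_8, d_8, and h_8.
cx_1 = 2
cy_1 = 8
cz_1 = 1
w_1 = 4
h_1 = 4
cx_2 = 7
cy_2 = 7
cz_2 = 2
h_2 = 5
cx_3 = 1
cy_3 = 6
cz_3 = 3
w_3 = 2
d_3 = 2
cx_4 = 3
cy_4 = 2
cz_4 = 7
w_4 = 3
d_4 = 4
cy_5 = 3
cz_5 = 3
r_5 = 2
cx_6 = 4
cy_6 = 1
cz_6 = 8
d_6 = 4
h_6 = 2
cx_7 = 3
cy_7 = 6
cz_7 = 2
cx_8 = 7
cy_8 = 1
cz_8 = 2
d_8 = 2
h_8 = 2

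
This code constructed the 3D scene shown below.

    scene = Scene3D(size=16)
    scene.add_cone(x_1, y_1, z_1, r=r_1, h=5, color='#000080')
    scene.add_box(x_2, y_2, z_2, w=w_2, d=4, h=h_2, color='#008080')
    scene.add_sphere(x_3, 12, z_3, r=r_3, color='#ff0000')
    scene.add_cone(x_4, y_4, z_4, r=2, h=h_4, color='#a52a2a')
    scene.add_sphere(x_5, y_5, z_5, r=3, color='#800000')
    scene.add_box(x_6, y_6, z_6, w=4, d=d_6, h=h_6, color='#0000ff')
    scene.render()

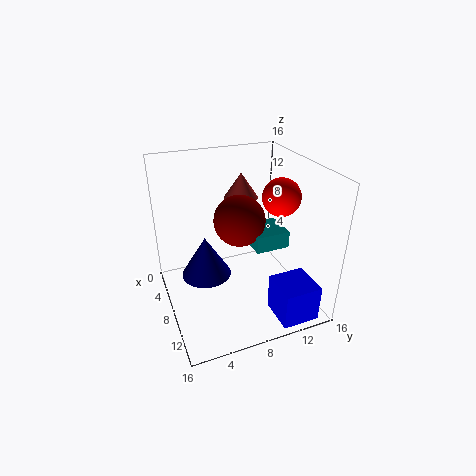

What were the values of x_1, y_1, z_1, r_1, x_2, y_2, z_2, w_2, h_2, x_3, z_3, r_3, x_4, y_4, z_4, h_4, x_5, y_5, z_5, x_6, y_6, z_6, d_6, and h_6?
x_1 = 5; y_1 = 5; z_1 = 2; r_1 = 3; x_2 = 5; y_2 = 10; z_2 = 6; w_2 = 4; h_2 = 2; x_3 = 10; z_3 = 13; r_3 = 2; x_4 = 4; y_4 = 10; z_4 = 11; h_4 = 3; x_5 = 6; y_5 = 9; z_5 = 9; x_6 = 12; y_6 = 10; z_6 = 1; d_6 = 4; h_6 = 4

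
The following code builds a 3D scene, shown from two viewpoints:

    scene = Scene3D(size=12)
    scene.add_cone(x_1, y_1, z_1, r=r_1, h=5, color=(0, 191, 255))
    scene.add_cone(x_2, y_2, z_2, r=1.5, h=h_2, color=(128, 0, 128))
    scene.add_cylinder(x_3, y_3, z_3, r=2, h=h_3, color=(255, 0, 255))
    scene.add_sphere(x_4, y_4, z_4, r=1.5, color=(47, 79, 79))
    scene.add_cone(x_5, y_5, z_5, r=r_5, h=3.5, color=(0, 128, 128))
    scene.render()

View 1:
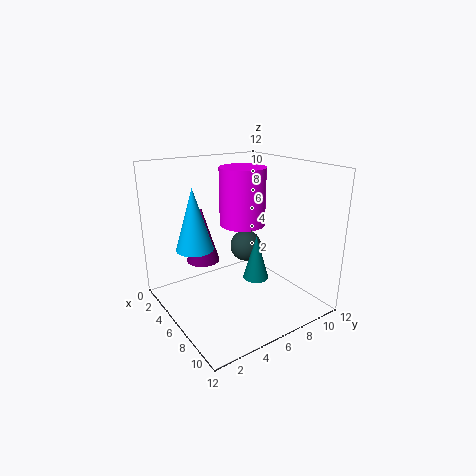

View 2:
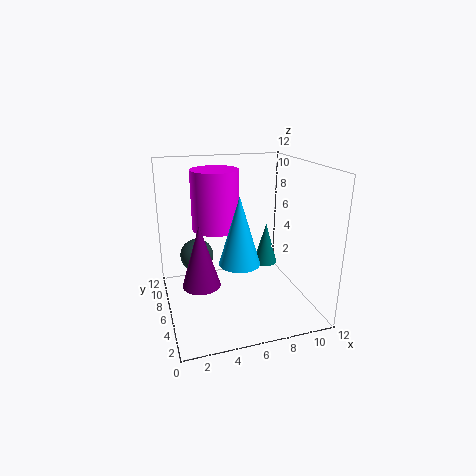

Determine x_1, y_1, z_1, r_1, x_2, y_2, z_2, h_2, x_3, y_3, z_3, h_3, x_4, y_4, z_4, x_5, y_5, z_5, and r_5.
x_1 = 5; y_1 = 2.5; z_1 = 5.5; r_1 = 1.5; x_2 = 2.5; y_2 = 4.5; z_2 = 3; h_2 = 5; x_3 = 4.5; y_3 = 7.5; z_3 = 6.5; h_3 = 5; x_4 = 3; y_4 = 9; z_4 = 3.5; x_5 = 8.5; y_5 = 6; z_5 = 3.5; r_5 = 1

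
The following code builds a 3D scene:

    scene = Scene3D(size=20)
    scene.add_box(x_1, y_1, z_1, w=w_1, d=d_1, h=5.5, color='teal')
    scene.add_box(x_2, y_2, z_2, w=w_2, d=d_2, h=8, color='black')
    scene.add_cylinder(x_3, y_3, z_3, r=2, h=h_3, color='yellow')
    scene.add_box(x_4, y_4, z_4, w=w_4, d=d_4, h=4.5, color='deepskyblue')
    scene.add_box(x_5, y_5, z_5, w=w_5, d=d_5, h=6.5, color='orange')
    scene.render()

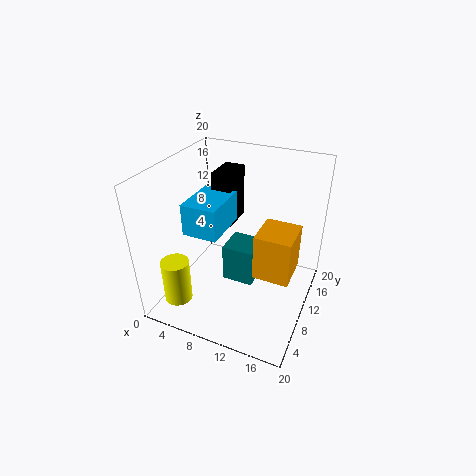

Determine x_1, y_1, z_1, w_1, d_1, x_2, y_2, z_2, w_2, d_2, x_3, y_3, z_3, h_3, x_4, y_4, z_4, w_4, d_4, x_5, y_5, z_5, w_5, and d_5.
x_1 = 8
y_1 = 9
z_1 = 3
w_1 = 4.5
d_1 = 4.5
x_2 = 4.5
y_2 = 13
z_2 = 9.5
w_2 = 3
d_2 = 5
x_3 = 2.5
y_3 = 5
z_3 = 0.5
h_3 = 6.5
x_4 = 3
y_4 = 7
z_4 = 10.5
w_4 = 5
d_4 = 7
x_5 = 13
y_5 = 8
z_5 = 5.5
w_5 = 5
d_5 = 5.5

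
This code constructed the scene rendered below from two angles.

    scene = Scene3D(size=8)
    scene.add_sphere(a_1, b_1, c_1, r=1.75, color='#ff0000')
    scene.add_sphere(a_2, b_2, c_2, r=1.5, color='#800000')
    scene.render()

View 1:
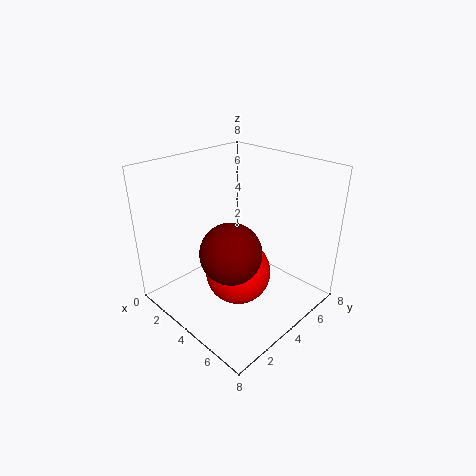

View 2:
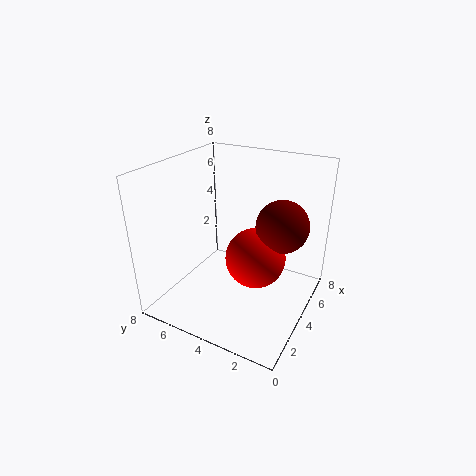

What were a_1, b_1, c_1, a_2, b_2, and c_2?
a_1 = 4.75
b_1 = 3.25
c_1 = 2.5
a_2 = 5.5
b_2 = 2
c_2 = 4.5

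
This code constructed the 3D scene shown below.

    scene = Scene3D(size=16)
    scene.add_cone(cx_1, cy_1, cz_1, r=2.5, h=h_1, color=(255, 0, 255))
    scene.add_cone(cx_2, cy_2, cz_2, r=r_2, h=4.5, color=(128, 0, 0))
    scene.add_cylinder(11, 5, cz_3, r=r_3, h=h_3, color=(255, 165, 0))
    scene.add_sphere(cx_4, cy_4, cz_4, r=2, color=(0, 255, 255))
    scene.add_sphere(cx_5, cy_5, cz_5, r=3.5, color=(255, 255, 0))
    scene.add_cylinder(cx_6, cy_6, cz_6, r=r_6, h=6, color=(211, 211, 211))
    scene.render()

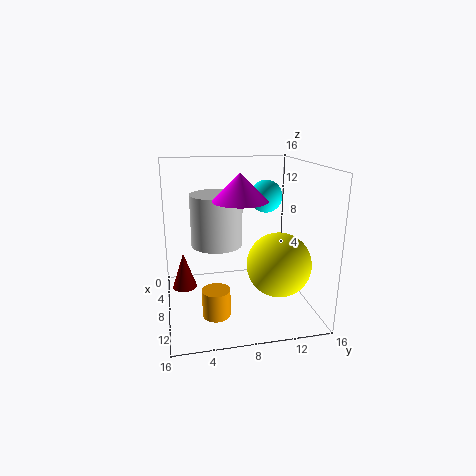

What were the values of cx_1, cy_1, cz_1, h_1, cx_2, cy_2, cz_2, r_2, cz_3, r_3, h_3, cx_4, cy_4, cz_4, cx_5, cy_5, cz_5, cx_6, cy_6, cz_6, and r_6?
cx_1 = 13.5, cy_1 = 7, cz_1 = 13.5, h_1 = 2.5, cx_2 = 4, cy_2 = 2, cz_2 = 0.5, r_2 = 1.5, cz_3 = 0.5, r_3 = 1.5, h_3 = 3, cx_4 = 3.5, cy_4 = 12.5, cz_4 = 11.5, cx_5 = 10.5, cy_5 = 12, cz_5 = 5.5, cx_6 = 5.5, cy_6 = 6, cz_6 = 6.5, r_6 = 3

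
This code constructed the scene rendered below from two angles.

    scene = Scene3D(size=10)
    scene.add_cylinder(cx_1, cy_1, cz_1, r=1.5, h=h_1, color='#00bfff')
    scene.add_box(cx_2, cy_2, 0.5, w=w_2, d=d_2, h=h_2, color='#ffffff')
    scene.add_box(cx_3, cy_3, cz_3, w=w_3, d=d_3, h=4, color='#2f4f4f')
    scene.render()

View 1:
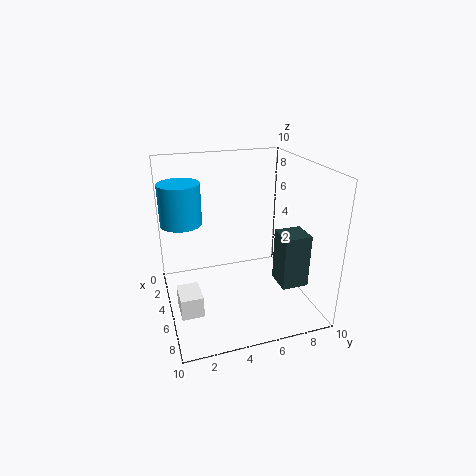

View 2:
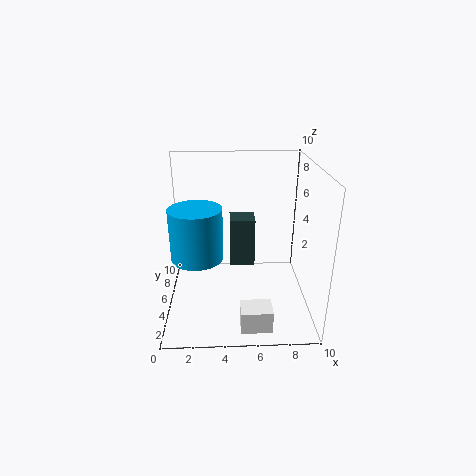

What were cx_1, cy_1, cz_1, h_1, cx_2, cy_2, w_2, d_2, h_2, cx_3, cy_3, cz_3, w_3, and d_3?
cx_1 = 2.5, cy_1 = 1.5, cz_1 = 5.5, h_1 = 3, cx_2 = 5, cy_2 = 0.5, w_2 = 2, d_2 = 1.5, h_2 = 1.5, cx_3 = 4.5, cy_3 = 8, cz_3 = 1, w_3 = 2, d_3 = 2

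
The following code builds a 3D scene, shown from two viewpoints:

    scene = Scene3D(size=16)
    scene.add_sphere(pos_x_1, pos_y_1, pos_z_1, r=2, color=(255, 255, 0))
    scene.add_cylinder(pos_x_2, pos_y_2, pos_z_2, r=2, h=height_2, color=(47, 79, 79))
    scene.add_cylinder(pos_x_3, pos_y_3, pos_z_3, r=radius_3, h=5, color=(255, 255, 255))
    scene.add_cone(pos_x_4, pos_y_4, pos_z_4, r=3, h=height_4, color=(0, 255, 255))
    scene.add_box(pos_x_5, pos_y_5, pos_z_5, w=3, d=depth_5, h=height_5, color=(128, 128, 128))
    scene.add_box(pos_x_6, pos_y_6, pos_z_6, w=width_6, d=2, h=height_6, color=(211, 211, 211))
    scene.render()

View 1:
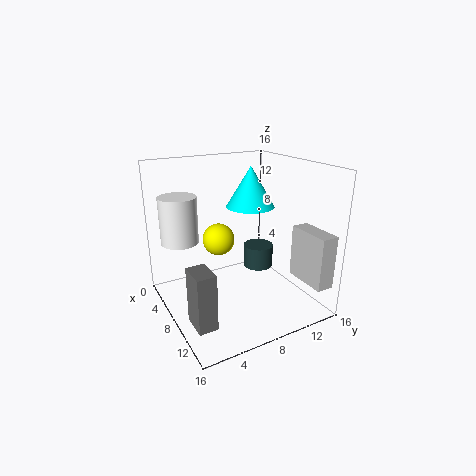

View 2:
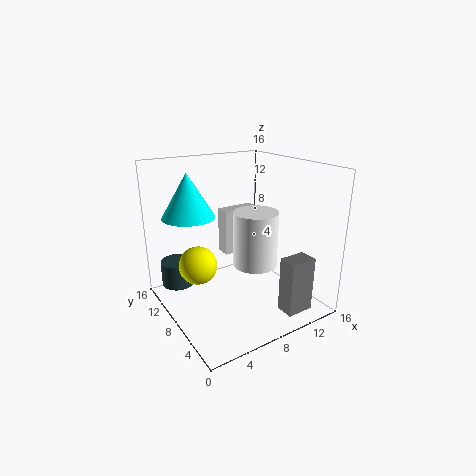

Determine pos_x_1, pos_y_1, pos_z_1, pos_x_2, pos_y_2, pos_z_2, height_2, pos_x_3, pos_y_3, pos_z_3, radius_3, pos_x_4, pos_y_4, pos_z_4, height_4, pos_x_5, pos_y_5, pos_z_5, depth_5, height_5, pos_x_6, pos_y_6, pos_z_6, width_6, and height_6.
pos_x_1 = 3
pos_y_1 = 8
pos_z_1 = 6
pos_x_2 = 3
pos_y_2 = 14
pos_z_2 = 1
height_2 = 3
pos_x_3 = 6
pos_y_3 = 2
pos_z_3 = 8
radius_3 = 2
pos_x_4 = 4
pos_y_4 = 12
pos_z_4 = 10
height_4 = 5
pos_x_5 = 10
pos_y_5 = 1
pos_z_5 = 1
depth_5 = 2
height_5 = 6
pos_x_6 = 10
pos_y_6 = 14
pos_z_6 = 3
width_6 = 5
height_6 = 6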